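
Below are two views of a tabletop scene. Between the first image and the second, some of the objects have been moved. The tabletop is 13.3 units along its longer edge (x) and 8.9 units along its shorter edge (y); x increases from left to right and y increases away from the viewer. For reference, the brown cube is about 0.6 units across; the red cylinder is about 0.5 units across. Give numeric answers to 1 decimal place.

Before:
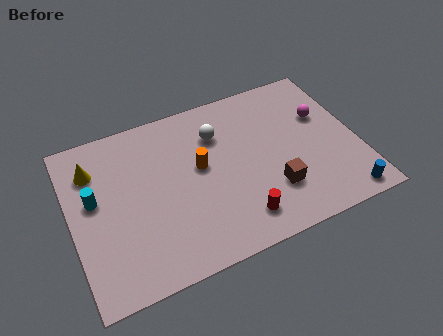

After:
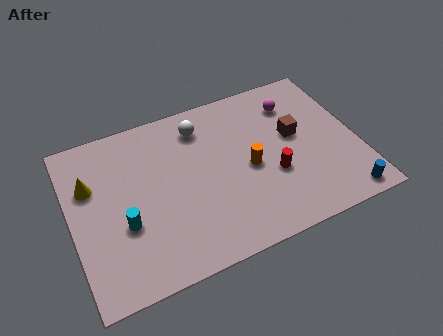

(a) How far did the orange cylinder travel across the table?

2.4

From (6.0, 5.0) to (8.2, 4.1), the orange cylinder covered √(2.2² + 0.9²) ≈ 2.4 units.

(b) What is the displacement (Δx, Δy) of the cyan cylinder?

(1.2, -1.8)

The cyan cylinder was at about (1.1, 5.1) and moved to about (2.3, 3.3).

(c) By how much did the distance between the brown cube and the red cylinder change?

+0.3

Before: roughly 1.9 units apart; after: 2.2. That's 0.3 units further apart.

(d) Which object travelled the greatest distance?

the brown cube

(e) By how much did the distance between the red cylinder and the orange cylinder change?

-2.4

The distance was about 3.7 in the first image and 1.3 in the second, so they moved 2.4 units closer together.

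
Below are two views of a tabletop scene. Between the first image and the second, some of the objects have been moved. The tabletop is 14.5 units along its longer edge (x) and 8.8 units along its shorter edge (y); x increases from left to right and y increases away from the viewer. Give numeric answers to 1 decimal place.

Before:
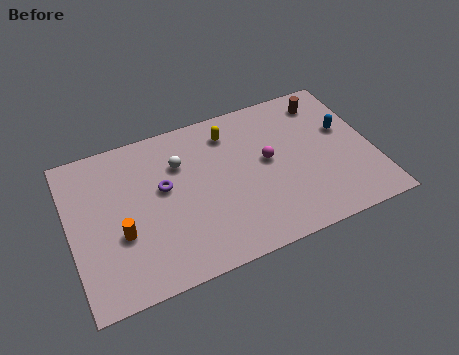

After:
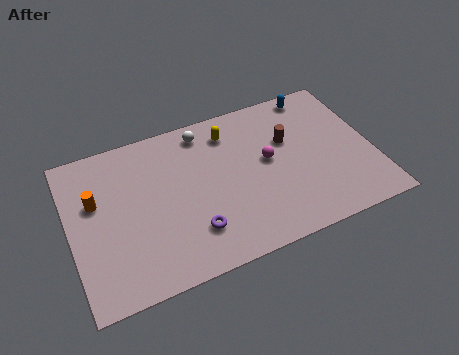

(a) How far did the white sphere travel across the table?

1.9

The white sphere moved from about (5.4, 6.2) to (6.7, 7.6), a distance of √(1.3² + 1.4²) ≈ 1.9.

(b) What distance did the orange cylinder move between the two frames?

2.4

The orange cylinder moved from about (2.3, 3.3) to (1.3, 5.5), a distance of √(1.0² + 2.2²) ≈ 2.4.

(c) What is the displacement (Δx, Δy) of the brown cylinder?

(-2.0, -1.7)

The brown cylinder was at about (12.6, 7.3) and moved to about (10.6, 5.6).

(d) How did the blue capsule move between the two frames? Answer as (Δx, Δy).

(-1.1, 2.6)

The blue capsule started near (13.3, 5.3) and ended near (12.2, 7.9).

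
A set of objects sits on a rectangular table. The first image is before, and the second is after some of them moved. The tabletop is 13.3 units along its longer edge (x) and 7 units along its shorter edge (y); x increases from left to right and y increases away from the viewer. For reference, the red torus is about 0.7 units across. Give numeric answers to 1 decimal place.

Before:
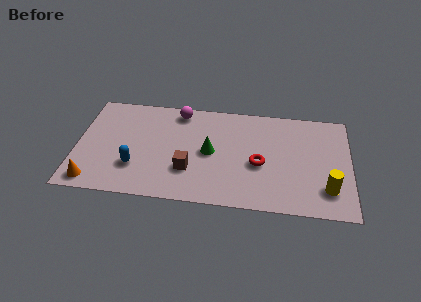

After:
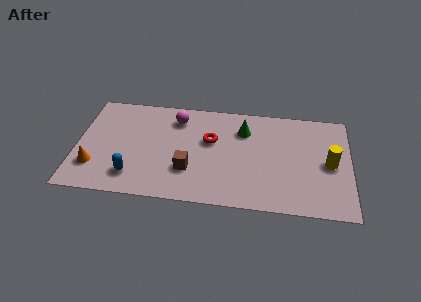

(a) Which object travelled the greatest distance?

the red torus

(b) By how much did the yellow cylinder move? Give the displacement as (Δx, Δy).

(0.1, 1.7)

The yellow cylinder was at about (12.2, 1.7) and moved to about (12.3, 3.4).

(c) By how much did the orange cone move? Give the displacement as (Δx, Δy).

(0.0, 1.0)

From the two frames, the orange cone sits at roughly (0.9, 0.9) before and (0.9, 1.9) after.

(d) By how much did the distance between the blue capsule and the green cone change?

+2.6

The distance was about 3.9 in the first image and 6.5 in the second, so they moved 2.6 units further apart.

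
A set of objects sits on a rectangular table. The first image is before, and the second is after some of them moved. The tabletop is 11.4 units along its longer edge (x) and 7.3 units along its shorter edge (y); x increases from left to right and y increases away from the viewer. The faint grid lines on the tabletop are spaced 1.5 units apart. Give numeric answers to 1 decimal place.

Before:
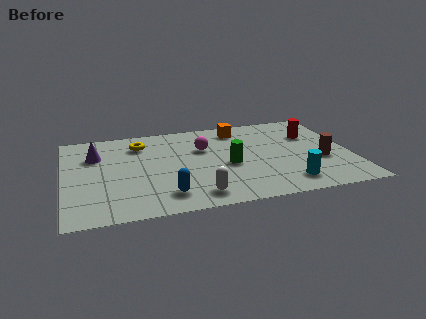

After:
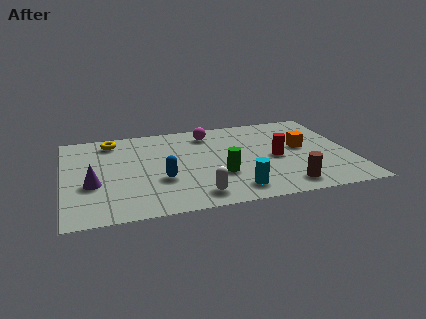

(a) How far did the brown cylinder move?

2.3

From (10.2, 2.8) to (8.6, 1.1), the brown cylinder covered √(1.6² + 1.7²) ≈ 2.3 units.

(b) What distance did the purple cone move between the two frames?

2.3

The purple cone moved from about (1.3, 5.1) to (1.1, 2.8), a distance of √(0.2² + 2.3²) ≈ 2.3.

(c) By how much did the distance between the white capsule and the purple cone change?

-1.2

Before: roughly 5.5 units apart; after: 4.3. That's 1.2 units closer together.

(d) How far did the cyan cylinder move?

2.1

From (8.7, 1.3) to (6.6, 1.2), the cyan cylinder covered √(2.1² + 0.1²) ≈ 2.1 units.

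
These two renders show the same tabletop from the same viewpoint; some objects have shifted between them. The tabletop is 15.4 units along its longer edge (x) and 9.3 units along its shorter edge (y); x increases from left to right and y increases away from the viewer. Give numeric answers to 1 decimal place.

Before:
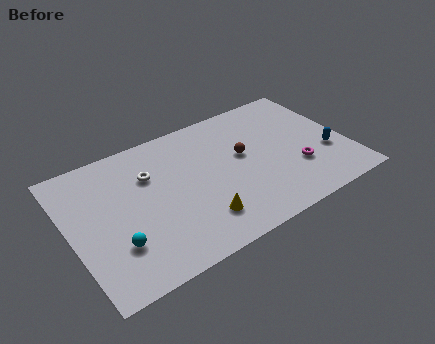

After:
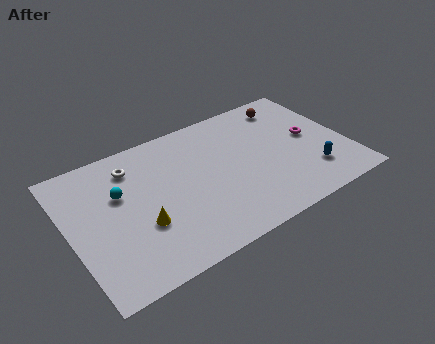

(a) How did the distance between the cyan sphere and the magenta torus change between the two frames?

+0.4

The distance was about 10.2 in the first image and 10.6 in the second, so they moved 0.4 units further apart.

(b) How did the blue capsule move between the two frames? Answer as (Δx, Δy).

(-1.1, -1.0)

From the two frames, the blue capsule sits at roughly (14.2, 3.3) before and (13.1, 2.3) after.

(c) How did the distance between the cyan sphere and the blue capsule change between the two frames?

-1.2

Before: roughly 12.0 units apart; after: 10.8. That's 1.2 units closer together.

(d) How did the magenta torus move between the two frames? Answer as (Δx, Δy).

(1.1, 1.9)

The magenta torus started near (12.4, 3.0) and ended near (13.5, 4.9).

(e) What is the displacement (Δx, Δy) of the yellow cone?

(-3.0, 1.2)

From the two frames, the yellow cone sits at roughly (6.7, 2.1) before and (3.7, 3.3) after.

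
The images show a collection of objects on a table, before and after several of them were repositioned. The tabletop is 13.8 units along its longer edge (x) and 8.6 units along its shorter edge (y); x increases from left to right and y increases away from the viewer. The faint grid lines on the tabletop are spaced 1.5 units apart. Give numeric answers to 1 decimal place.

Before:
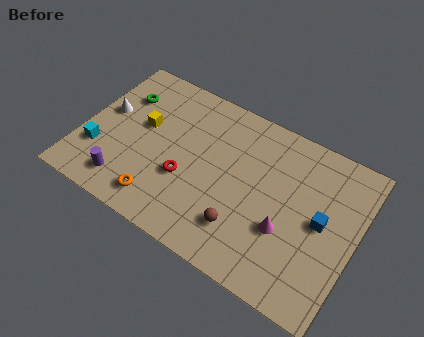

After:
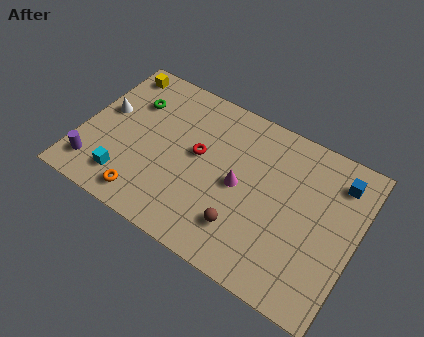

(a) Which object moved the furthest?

the yellow cube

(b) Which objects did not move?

the white cone and the brown sphere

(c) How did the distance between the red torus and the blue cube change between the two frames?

+0.3

They were about 6.8 units apart before and 7.1 after — 0.3 units further apart.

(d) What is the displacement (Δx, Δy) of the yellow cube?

(-1.8, 2.5)

The yellow cube started near (2.9, 5.0) and ended near (1.1, 7.5).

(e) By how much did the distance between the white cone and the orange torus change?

-0.3

The distance was about 4.9 in the first image and 4.6 in the second, so they moved 0.3 units closer together.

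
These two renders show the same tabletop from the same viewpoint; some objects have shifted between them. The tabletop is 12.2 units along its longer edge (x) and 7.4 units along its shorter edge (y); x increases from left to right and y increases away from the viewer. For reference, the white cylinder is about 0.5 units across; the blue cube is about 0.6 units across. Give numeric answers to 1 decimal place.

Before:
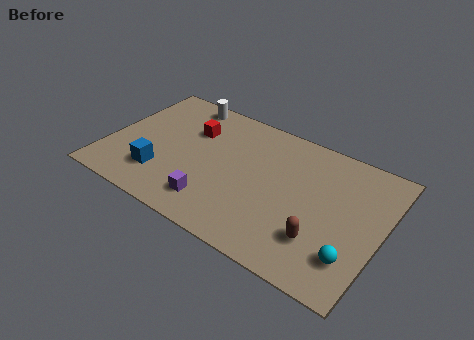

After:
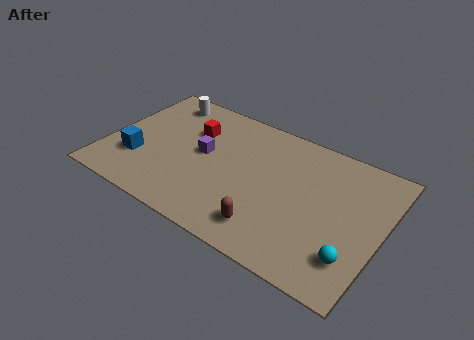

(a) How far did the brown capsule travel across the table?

2.3

The brown capsule was near (9.8, 2.0) before and (7.6, 1.4) after, so it travelled √(2.2² + 0.6²) ≈ 2.3 units.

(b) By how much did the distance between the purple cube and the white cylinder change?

-2.3

The distance was about 5.6 in the first image and 3.3 in the second, so they moved 2.3 units closer together.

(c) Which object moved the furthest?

the purple cube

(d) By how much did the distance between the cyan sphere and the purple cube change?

+1.2

The distance was about 6.1 in the first image and 7.3 in the second, so they moved 1.2 units further apart.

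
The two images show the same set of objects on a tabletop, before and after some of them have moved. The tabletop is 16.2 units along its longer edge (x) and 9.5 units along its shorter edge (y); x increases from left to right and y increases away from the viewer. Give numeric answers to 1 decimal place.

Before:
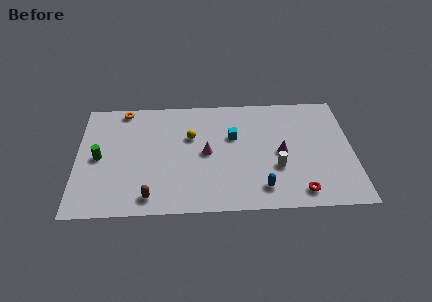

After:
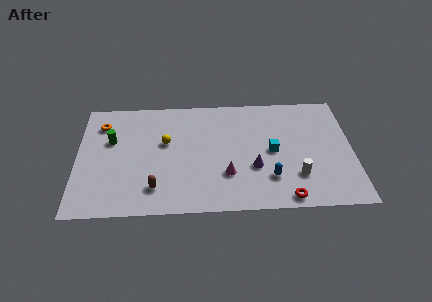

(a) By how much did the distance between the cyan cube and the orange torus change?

+3.5

They were about 7.0 units apart before and 10.5 after — 3.5 units further apart.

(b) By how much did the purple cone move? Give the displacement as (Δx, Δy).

(-1.6, -1.1)

From the two frames, the purple cone sits at roughly (12.0, 4.5) before and (10.4, 3.4) after.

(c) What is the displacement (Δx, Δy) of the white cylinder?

(1.2, -0.7)

From the two frames, the white cylinder sits at roughly (11.7, 3.3) before and (12.9, 2.6) after.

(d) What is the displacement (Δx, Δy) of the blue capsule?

(0.5, 0.8)

The blue capsule was at about (10.8, 1.7) and moved to about (11.3, 2.5).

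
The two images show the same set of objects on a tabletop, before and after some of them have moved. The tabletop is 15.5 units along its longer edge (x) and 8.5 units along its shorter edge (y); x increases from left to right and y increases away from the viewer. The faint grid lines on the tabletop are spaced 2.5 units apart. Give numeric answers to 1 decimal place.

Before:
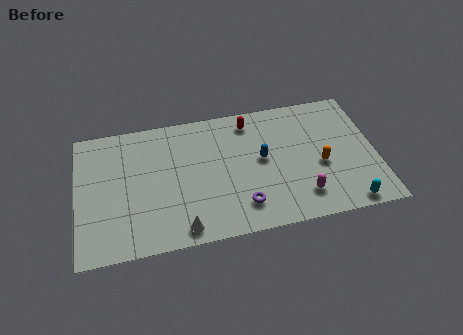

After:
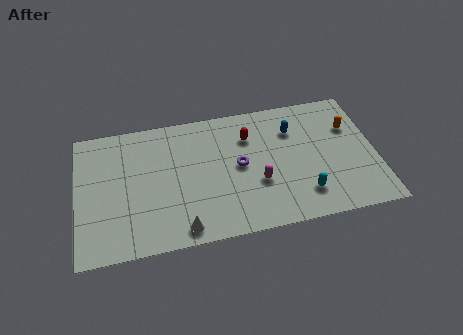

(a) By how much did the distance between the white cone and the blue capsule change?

+2.3

Before: roughly 5.6 units apart; after: 7.9. That's 2.3 units further apart.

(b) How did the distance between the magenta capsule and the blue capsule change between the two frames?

+0.3

They were about 3.4 units apart before and 3.7 after — 0.3 units further apart.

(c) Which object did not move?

the white cone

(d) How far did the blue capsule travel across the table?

2.3

The blue capsule was near (9.6, 4.6) before and (11.3, 6.2) after, so it travelled √(1.7² + 1.6²) ≈ 2.3 units.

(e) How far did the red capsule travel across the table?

1.0

The red capsule moved from about (9.1, 7.2) to (9.0, 6.2), a distance of √(0.1² + 1.0²) ≈ 1.0.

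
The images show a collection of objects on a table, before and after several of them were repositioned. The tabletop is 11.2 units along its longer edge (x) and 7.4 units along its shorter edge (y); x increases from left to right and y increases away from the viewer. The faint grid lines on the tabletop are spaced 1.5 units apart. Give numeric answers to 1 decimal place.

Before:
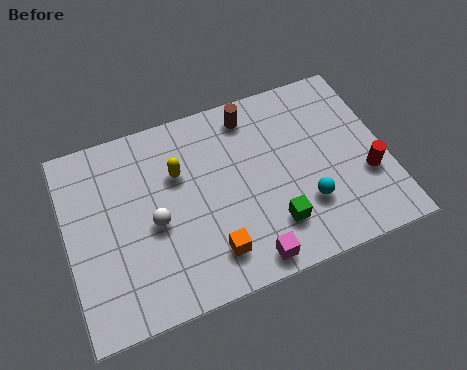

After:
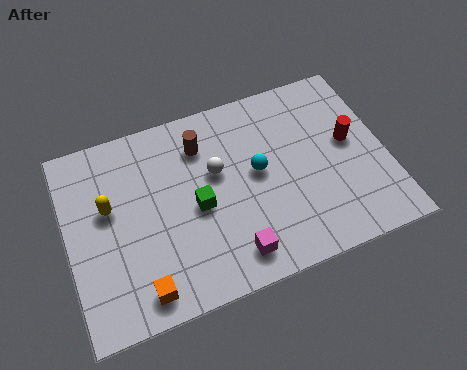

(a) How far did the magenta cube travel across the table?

0.6

From (6.0, 0.8) to (5.5, 1.2), the magenta cube covered √(0.5² + 0.4²) ≈ 0.6 units.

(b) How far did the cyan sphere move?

2.3

The cyan sphere moved from about (8.2, 2.2) to (6.7, 4.0), a distance of √(1.5² + 1.8²) ≈ 2.3.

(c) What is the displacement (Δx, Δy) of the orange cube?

(-2.5, -0.5)

From the two frames, the orange cube sits at roughly (4.8, 1.5) before and (2.3, 1.0) after.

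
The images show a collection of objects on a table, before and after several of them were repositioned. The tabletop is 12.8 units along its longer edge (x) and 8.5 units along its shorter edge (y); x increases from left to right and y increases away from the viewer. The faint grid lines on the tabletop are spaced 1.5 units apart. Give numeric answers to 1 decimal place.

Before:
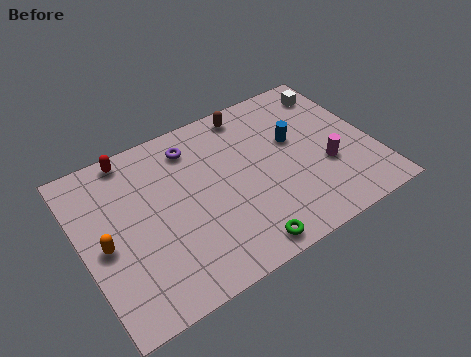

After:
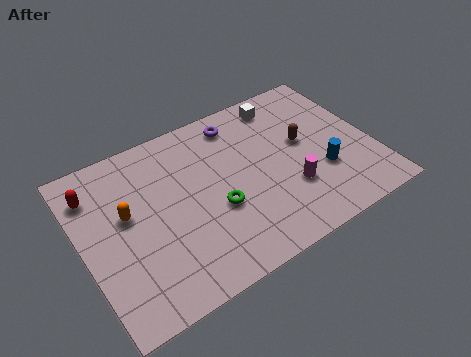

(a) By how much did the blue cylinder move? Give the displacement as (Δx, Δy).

(0.9, -2.2)

From the two frames, the blue cylinder sits at roughly (9.5, 5.1) before and (10.4, 2.9) after.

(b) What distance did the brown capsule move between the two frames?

3.4

The brown capsule moved from about (7.9, 7.5) to (9.9, 4.8), a distance of √(2.0² + 2.7²) ≈ 3.4.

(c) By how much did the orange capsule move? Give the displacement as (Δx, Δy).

(1.1, 1.0)

From the two frames, the orange capsule sits at roughly (0.9, 3.9) before and (2.0, 4.9) after.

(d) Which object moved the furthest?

the brown capsule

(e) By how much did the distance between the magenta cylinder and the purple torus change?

-1.8

Before: roughly 6.6 units apart; after: 4.8. That's 1.8 units closer together.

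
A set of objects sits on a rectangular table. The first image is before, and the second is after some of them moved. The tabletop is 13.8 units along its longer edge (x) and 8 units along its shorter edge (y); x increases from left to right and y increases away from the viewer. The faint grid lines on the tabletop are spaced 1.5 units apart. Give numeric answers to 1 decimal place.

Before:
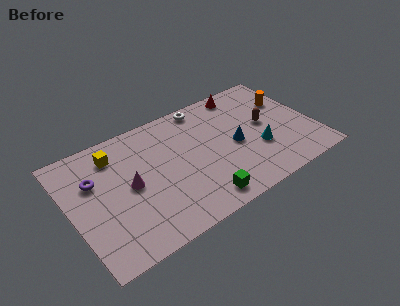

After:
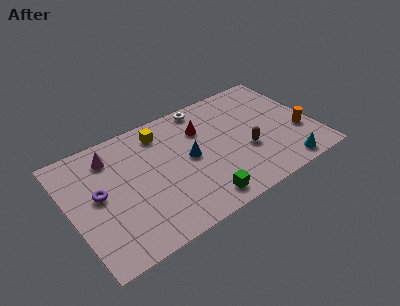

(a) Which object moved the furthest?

the red cone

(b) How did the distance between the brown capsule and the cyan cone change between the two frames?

+1.1

They were about 1.7 units apart before and 2.8 after — 1.1 units further apart.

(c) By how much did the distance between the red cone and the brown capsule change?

+0.5

The distance was about 2.9 in the first image and 3.4 in the second, so they moved 0.5 units further apart.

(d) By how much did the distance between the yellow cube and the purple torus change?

+2.8

Before: roughly 1.7 units apart; after: 4.5. That's 2.8 units further apart.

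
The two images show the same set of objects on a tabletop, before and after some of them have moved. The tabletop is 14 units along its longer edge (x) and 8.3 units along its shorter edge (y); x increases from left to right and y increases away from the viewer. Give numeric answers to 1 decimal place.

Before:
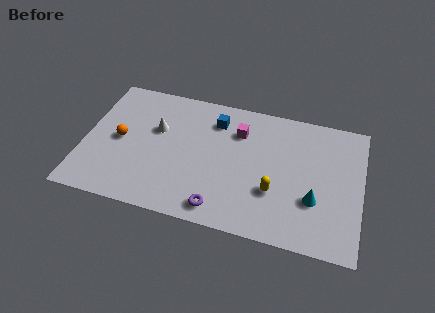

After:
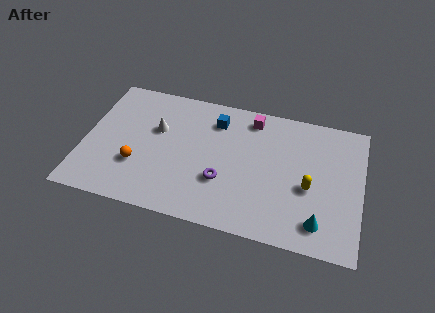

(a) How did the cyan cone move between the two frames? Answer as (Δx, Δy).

(0.3, -1.3)

The cyan cone was at about (11.7, 2.8) and moved to about (12.0, 1.5).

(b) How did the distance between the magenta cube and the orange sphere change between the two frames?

+0.8

They were about 6.2 units apart before and 7.0 after — 0.8 units further apart.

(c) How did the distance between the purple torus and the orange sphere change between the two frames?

-1.8

Before: roughly 6.1 units apart; after: 4.3. That's 1.8 units closer together.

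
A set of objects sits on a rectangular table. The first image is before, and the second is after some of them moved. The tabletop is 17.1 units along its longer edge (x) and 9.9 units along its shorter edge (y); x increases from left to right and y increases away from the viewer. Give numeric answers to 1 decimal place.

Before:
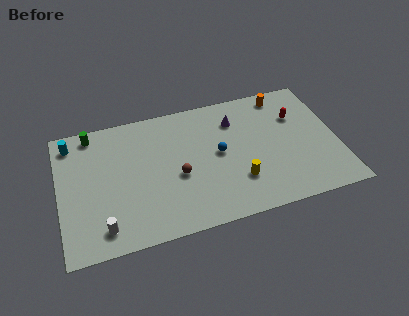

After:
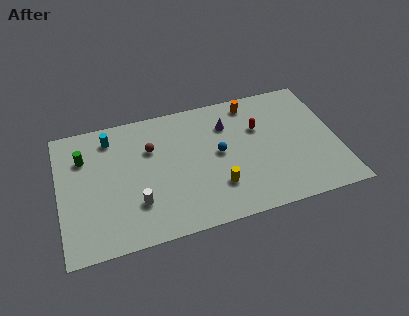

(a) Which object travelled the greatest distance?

the brown sphere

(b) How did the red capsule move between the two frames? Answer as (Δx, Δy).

(-2.4, -0.3)

The red capsule was at about (14.8, 6.8) and moved to about (12.4, 6.5).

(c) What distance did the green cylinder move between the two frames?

1.8

The green cylinder was near (2.2, 8.8) before and (1.6, 7.1) after, so it travelled √(0.6² + 1.7²) ≈ 1.8 units.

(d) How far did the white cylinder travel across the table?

2.4

From (2.5, 1.6) to (4.6, 2.8), the white cylinder covered √(2.1² + 1.2²) ≈ 2.4 units.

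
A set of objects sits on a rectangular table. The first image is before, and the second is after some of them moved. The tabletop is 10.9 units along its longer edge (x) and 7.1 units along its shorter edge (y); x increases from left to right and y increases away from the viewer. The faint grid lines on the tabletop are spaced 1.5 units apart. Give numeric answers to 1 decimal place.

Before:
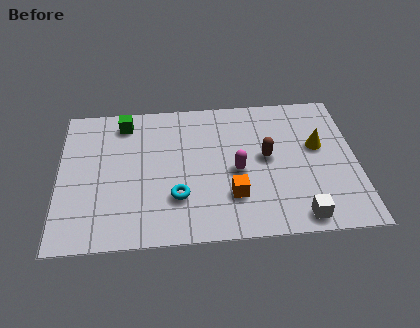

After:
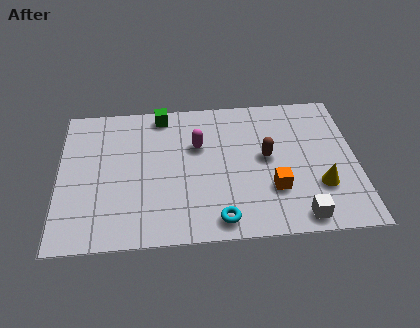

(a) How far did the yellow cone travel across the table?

2.0

The yellow cone moved from about (9.5, 4.2) to (9.5, 2.2), a distance of √(0.0² + 2.0²) ≈ 2.0.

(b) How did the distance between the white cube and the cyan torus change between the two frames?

-1.7

Before: roughly 4.6 units apart; after: 2.9. That's 1.7 units closer together.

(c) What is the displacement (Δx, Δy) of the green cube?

(1.4, 0.3)

The green cube started near (2.4, 6.0) and ended near (3.8, 6.3).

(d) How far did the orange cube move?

1.5

The orange cube moved from about (6.3, 2.0) to (7.8, 2.2), a distance of √(1.5² + 0.2²) ≈ 1.5.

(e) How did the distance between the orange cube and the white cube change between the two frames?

-1.0

The distance was about 2.7 in the first image and 1.7 in the second, so they moved 1.0 units closer together.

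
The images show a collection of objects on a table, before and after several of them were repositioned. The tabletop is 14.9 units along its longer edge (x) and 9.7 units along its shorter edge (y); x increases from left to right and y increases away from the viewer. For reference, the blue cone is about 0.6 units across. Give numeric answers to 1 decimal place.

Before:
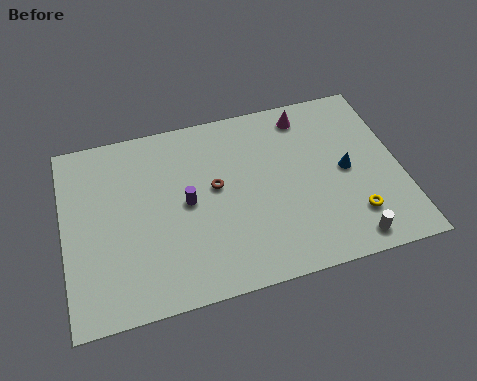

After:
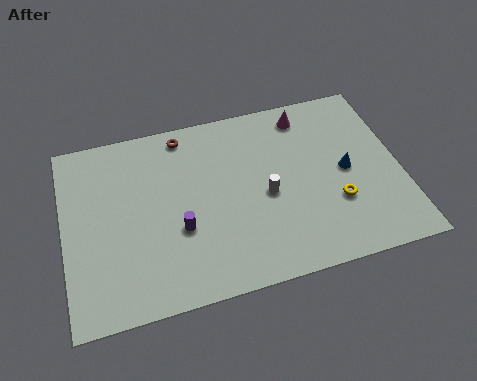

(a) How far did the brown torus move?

3.4

The brown torus moved from about (6.7, 5.4) to (5.5, 8.6), a distance of √(1.2² + 3.2²) ≈ 3.4.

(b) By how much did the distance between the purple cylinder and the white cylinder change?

-3.9

The distance was about 7.9 in the first image and 4.0 in the second, so they moved 3.9 units closer together.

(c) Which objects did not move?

the blue cone and the magenta cone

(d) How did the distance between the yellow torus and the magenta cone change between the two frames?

-1.0

The distance was about 6.2 in the first image and 5.2 in the second, so they moved 1.0 units closer together.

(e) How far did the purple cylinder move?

1.4

The purple cylinder moved from about (5.4, 4.9) to (5.0, 3.6), a distance of √(0.4² + 1.3²) ≈ 1.4.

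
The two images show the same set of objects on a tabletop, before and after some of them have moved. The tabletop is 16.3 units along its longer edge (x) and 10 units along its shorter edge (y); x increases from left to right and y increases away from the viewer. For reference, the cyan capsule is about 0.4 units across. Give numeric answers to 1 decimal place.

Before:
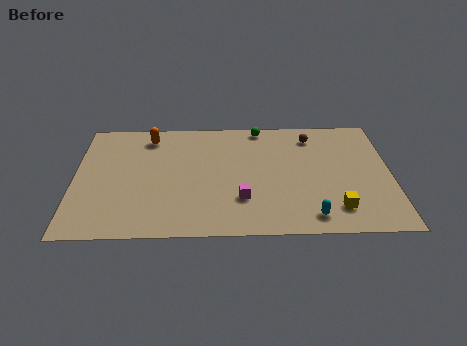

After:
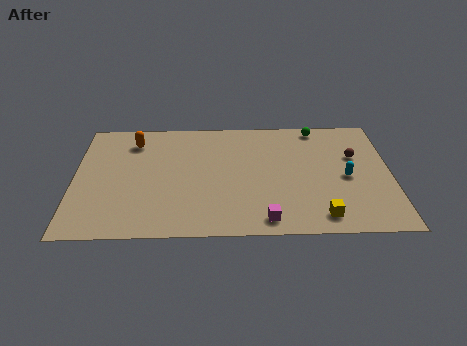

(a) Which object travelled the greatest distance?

the cyan capsule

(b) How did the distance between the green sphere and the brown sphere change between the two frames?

+0.4

The distance was about 2.8 in the first image and 3.2 in the second, so they moved 0.4 units further apart.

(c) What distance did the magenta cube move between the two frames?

2.1

The magenta cube was near (8.6, 2.9) before and (9.8, 1.2) after, so it travelled √(1.2² + 1.7²) ≈ 2.1 units.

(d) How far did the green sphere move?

3.0

The green sphere was near (9.6, 9.1) before and (12.6, 9.0) after, so it travelled √(3.0² + 0.1²) ≈ 3.0 units.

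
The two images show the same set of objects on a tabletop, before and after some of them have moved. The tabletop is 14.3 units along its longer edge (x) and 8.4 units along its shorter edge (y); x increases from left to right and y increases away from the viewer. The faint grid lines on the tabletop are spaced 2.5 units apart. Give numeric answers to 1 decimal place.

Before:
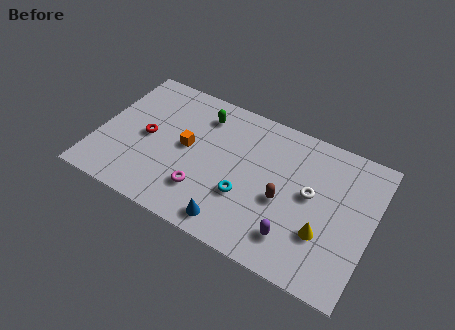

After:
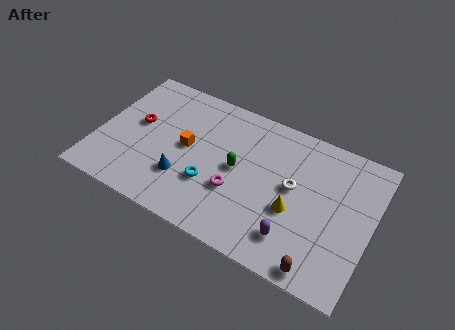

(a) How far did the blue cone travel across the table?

3.1

The blue cone was near (7.5, 1.1) before and (4.7, 2.5) after, so it travelled √(2.8² + 1.4²) ≈ 3.1 units.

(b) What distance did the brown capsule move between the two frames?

3.6

From (9.8, 3.6) to (12.1, 0.8), the brown capsule covered √(2.3² + 2.8²) ≈ 3.6 units.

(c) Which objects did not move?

the orange cube and the purple capsule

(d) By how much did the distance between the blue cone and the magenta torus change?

+0.7

Before: roughly 2.0 units apart; after: 2.7. That's 0.7 units further apart.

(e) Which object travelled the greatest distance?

the brown capsule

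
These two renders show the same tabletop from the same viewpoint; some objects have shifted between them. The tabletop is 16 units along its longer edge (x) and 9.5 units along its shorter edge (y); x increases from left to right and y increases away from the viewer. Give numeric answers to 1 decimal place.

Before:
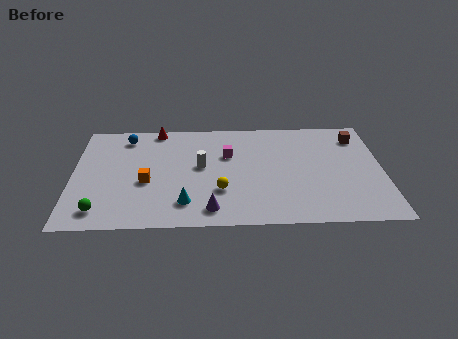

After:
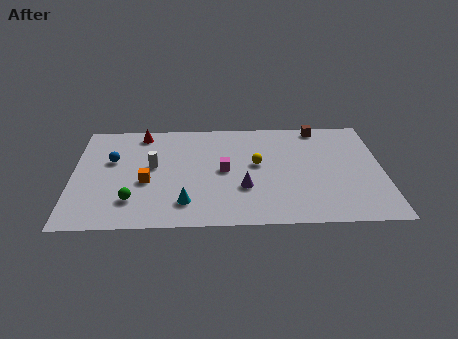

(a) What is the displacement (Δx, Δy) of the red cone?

(-0.8, -0.4)

The red cone was at about (4.3, 8.7) and moved to about (3.5, 8.3).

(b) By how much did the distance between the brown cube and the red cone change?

-1.3

They were about 10.6 units apart before and 9.3 after — 1.3 units closer together.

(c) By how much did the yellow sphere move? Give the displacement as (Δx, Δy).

(1.9, 2.3)

From the two frames, the yellow sphere sits at roughly (7.6, 3.0) before and (9.5, 5.3) after.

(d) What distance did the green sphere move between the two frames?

1.8

The green sphere was near (1.5, 1.5) before and (3.1, 2.3) after, so it travelled √(1.6² + 0.8²) ≈ 1.8 units.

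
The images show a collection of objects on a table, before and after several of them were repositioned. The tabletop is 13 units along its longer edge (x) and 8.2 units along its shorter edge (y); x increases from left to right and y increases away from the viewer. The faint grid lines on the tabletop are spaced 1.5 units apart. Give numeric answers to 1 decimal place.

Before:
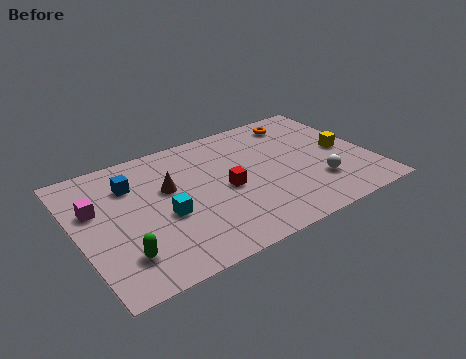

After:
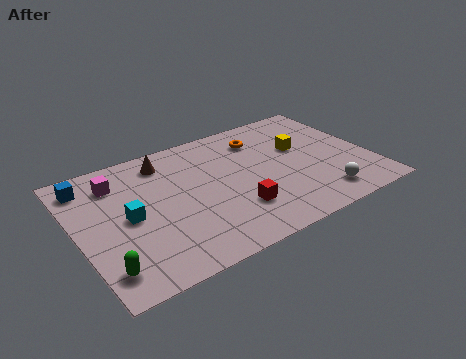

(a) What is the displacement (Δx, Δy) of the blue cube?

(-1.8, 0.8)

The blue cube was at about (2.6, 6.0) and moved to about (0.8, 6.8).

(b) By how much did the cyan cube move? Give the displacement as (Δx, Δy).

(-1.5, 0.6)

The cyan cube was at about (3.7, 3.4) and moved to about (2.2, 4.0).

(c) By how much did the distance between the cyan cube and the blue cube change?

+0.3

Before: roughly 2.8 units apart; after: 3.1. That's 0.3 units further apart.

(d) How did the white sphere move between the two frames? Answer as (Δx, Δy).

(0.0, -0.9)

The white sphere was at about (10.4, 2.3) and moved to about (10.4, 1.4).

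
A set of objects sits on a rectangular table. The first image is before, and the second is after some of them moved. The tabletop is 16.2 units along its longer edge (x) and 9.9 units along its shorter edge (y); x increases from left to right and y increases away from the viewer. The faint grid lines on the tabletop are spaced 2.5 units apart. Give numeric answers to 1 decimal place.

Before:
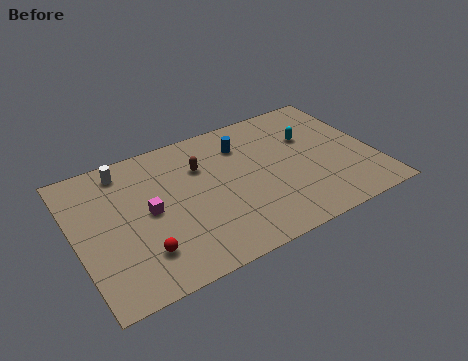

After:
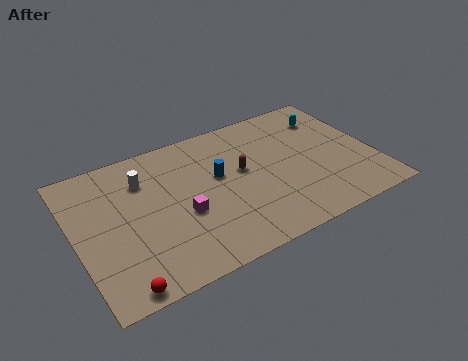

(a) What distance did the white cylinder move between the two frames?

1.5

The white cylinder moved from about (3.0, 8.5) to (3.9, 7.3), a distance of √(0.9² + 1.2²) ≈ 1.5.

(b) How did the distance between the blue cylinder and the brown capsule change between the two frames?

-1.2

They were about 2.5 units apart before and 1.3 after — 1.2 units closer together.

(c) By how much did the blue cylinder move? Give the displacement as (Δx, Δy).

(-1.6, -1.7)

The blue cylinder was at about (9.4, 7.5) and moved to about (7.8, 5.8).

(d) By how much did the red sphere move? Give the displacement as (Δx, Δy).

(-1.4, -1.6)

From the two frames, the red sphere sits at roughly (3.2, 2.4) before and (1.8, 0.8) after.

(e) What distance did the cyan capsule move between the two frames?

1.7

From (13.0, 6.5) to (14.3, 7.6), the cyan capsule covered √(1.3² + 1.1²) ≈ 1.7 units.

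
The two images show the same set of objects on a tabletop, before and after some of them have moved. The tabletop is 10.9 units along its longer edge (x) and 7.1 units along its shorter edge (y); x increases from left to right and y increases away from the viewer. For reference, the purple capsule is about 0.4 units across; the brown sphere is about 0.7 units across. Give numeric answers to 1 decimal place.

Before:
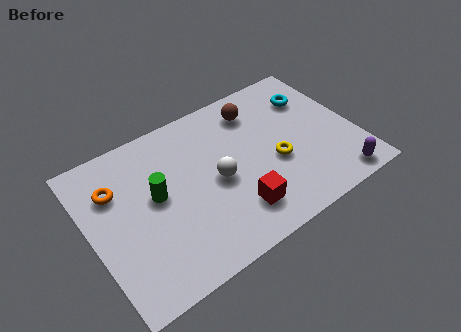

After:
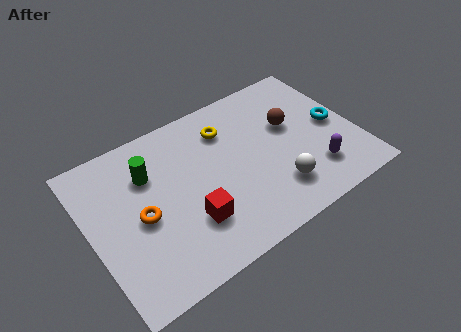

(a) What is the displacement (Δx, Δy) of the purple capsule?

(-0.8, 0.9)

From the two frames, the purple capsule sits at roughly (9.7, 0.8) before and (8.9, 1.7) after.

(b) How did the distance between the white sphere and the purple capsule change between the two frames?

-3.6

They were about 5.2 units apart before and 1.6 after — 3.6 units closer together.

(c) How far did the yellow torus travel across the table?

3.0

The yellow torus moved from about (7.5, 2.9) to (5.9, 5.4), a distance of √(1.6² + 2.5²) ≈ 3.0.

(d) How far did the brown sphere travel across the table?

1.8

The brown sphere was near (7.2, 5.7) before and (8.4, 4.3) after, so it travelled √(1.2² + 1.4²) ≈ 1.8 units.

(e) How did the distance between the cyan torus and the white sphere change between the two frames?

-1.5

Before: roughly 4.8 units apart; after: 3.3. That's 1.5 units closer together.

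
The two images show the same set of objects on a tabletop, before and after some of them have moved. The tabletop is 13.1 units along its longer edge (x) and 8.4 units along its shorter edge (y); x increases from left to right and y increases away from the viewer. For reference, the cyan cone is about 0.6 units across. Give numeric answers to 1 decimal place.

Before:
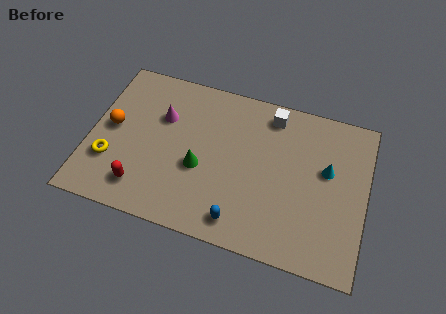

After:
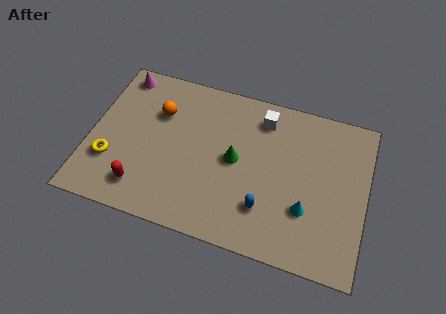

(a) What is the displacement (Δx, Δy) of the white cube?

(-0.4, -0.3)

The white cube started near (8.4, 7.2) and ended near (8.0, 6.9).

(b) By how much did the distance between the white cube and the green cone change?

-2.1

The distance was about 4.9 in the first image and 2.8 in the second, so they moved 2.1 units closer together.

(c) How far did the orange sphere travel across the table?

2.5

The orange sphere was near (1.0, 4.4) before and (3.1, 5.8) after, so it travelled √(2.1² + 1.4²) ≈ 2.5 units.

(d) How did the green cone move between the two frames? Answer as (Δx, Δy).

(1.6, 0.9)

From the two frames, the green cone sits at roughly (5.3, 3.4) before and (6.9, 4.3) after.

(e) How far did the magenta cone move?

2.8

From (3.3, 5.6) to (1.1, 7.4), the magenta cone covered √(2.2² + 1.8²) ≈ 2.8 units.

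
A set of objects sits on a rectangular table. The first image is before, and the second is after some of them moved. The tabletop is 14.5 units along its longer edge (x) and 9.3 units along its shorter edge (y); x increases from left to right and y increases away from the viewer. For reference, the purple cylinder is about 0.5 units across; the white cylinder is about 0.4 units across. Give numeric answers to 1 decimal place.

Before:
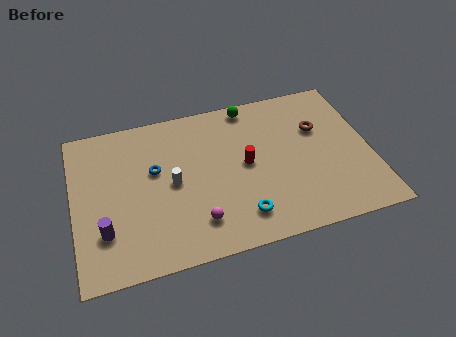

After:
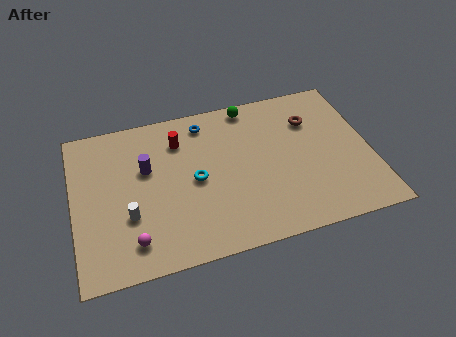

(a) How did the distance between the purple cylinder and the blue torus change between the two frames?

-0.3

Before: roughly 4.0 units apart; after: 3.7. That's 0.3 units closer together.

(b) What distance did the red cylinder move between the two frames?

3.9

From (8.4, 4.8) to (5.3, 7.1), the red cylinder covered √(3.1² + 2.3²) ≈ 3.9 units.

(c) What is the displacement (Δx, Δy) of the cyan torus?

(-2.0, 2.7)

From the two frames, the cyan torus sits at roughly (7.9, 1.8) before and (5.9, 4.5) after.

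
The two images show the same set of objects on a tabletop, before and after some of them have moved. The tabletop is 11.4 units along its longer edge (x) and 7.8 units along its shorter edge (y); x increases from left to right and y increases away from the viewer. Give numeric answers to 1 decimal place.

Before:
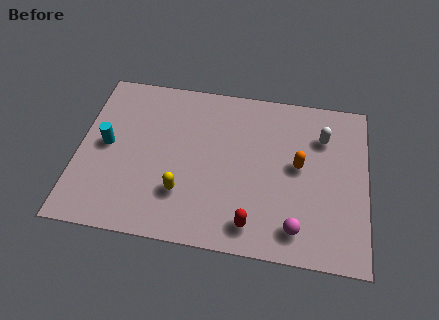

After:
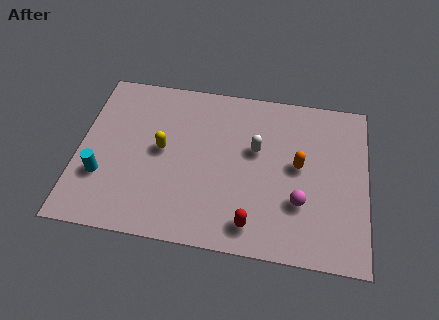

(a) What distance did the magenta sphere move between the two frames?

1.2

The magenta sphere was near (8.7, 1.3) before and (8.8, 2.5) after, so it travelled √(0.1² + 1.2²) ≈ 1.2 units.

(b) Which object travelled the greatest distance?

the white capsule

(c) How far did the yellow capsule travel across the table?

2.1

From (4.2, 2.2) to (3.3, 4.1), the yellow capsule covered √(0.9² + 1.9²) ≈ 2.1 units.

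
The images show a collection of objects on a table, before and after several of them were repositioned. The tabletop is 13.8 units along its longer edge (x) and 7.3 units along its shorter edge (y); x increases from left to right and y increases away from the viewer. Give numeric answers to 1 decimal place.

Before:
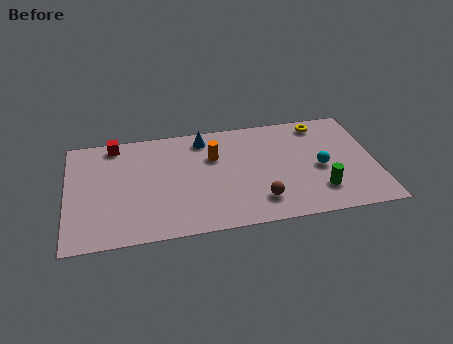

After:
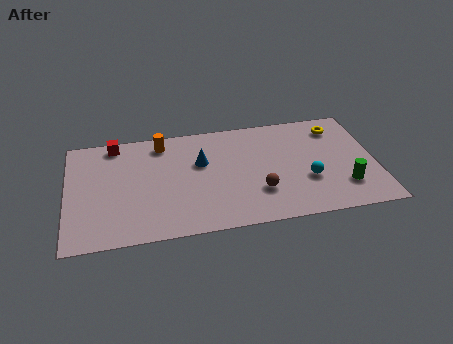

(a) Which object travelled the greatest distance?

the orange cylinder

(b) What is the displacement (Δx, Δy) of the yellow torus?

(0.7, -0.4)

The yellow torus was at about (11.5, 6.3) and moved to about (12.2, 5.9).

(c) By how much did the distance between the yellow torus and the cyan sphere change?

+0.6

They were about 3.0 units apart before and 3.6 after — 0.6 units further apart.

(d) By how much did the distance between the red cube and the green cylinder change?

+0.9

They were about 10.2 units apart before and 11.1 after — 0.9 units further apart.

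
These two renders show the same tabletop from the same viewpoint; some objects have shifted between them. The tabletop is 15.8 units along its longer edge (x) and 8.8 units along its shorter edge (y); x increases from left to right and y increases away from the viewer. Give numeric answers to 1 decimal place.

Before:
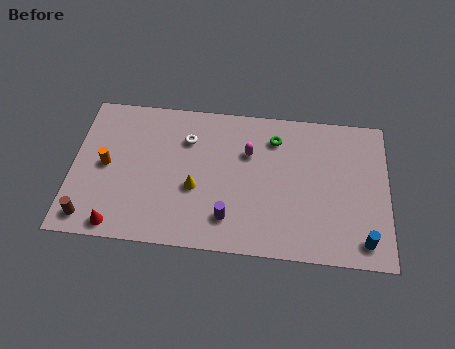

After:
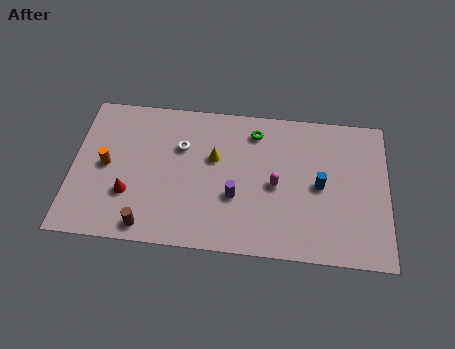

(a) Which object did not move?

the orange cylinder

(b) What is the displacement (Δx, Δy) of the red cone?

(0.5, 1.9)

The red cone was at about (2.4, 0.9) and moved to about (2.9, 2.8).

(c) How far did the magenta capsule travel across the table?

2.3

The magenta capsule was near (8.8, 5.9) before and (10.2, 4.1) after, so it travelled √(1.4² + 1.8²) ≈ 2.3 units.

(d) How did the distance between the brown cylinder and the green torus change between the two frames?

-2.6

Before: roughly 10.7 units apart; after: 8.1. That's 2.6 units closer together.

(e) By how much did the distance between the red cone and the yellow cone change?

+0.3

They were about 4.6 units apart before and 4.9 after — 0.3 units further apart.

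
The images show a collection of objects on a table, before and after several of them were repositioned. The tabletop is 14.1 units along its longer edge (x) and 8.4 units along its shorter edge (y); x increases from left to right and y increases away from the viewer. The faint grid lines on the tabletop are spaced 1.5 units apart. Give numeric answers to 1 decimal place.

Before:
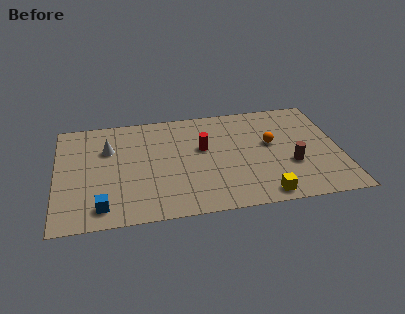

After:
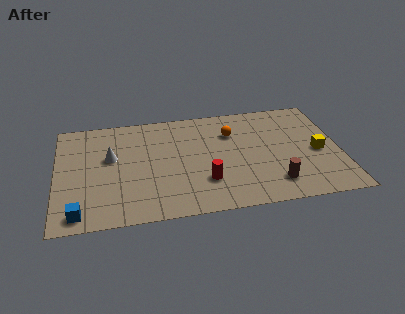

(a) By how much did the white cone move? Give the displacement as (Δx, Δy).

(0.1, -0.7)

The white cone was at about (2.6, 5.7) and moved to about (2.7, 5.0).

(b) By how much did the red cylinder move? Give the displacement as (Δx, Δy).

(0.0, -2.6)

From the two frames, the red cylinder sits at roughly (7.3, 5.0) before and (7.3, 2.4) after.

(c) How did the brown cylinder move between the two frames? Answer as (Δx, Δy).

(-0.9, -1.3)

The brown cylinder was at about (11.6, 3.0) and moved to about (10.7, 1.7).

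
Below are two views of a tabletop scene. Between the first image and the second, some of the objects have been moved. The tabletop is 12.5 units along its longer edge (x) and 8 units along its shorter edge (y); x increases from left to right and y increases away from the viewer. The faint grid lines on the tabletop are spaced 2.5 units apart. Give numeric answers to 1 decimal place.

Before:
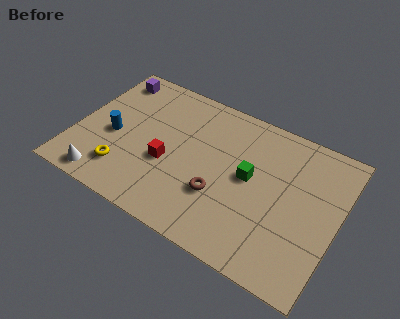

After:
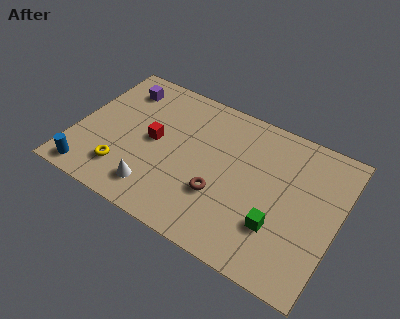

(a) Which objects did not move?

the yellow torus and the brown torus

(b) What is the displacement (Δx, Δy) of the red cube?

(-0.8, 0.9)

From the two frames, the red cube sits at roughly (4.5, 3.2) before and (3.7, 4.1) after.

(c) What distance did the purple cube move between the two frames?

0.7

From (1.1, 6.8) to (1.7, 6.4), the purple cube covered √(0.6² + 0.4²) ≈ 0.7 units.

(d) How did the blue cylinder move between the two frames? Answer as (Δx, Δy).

(-0.7, -2.6)

From the two frames, the blue cylinder sits at roughly (1.8, 3.5) before and (1.1, 0.9) after.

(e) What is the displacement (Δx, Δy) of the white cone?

(2.4, 0.6)

The white cone was at about (1.8, 0.9) and moved to about (4.2, 1.5).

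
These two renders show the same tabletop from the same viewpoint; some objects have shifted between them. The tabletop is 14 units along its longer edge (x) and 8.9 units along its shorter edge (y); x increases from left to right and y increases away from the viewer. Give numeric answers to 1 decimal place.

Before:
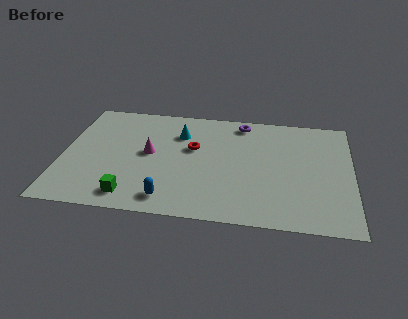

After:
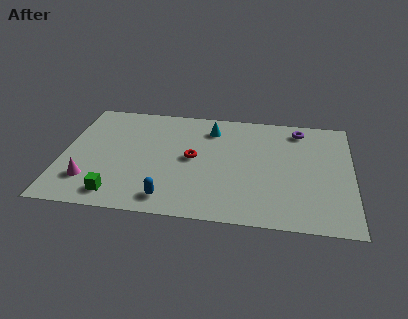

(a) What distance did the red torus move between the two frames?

0.8

The red torus moved from about (6.3, 5.4) to (6.3, 4.6), a distance of √(0.0² + 0.8²) ≈ 0.8.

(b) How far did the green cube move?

0.7

The green cube moved from about (3.5, 1.3) to (2.8, 1.3), a distance of √(0.7² + 0.0²) ≈ 0.7.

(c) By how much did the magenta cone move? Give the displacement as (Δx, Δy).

(-2.8, -2.5)

The magenta cone was at about (4.2, 4.7) and moved to about (1.4, 2.2).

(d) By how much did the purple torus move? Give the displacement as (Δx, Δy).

(2.8, -0.2)

The purple torus was at about (8.6, 7.8) and moved to about (11.4, 7.6).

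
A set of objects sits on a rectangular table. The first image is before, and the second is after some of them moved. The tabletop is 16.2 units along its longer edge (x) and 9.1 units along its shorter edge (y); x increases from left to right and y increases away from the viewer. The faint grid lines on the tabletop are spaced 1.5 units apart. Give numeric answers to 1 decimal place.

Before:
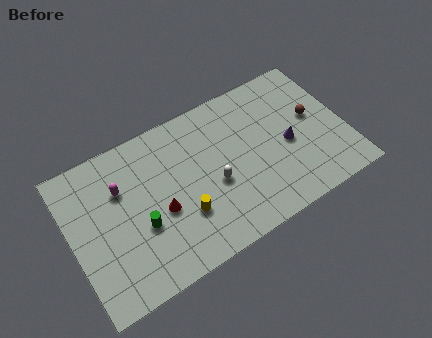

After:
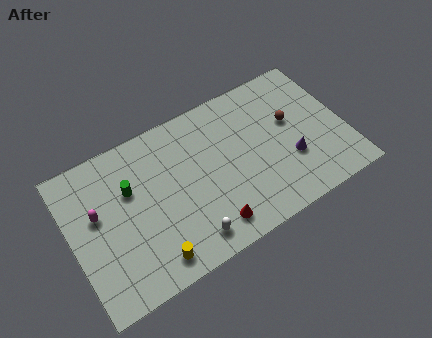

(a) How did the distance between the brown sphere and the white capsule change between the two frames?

+1.6

Before: roughly 6.3 units apart; after: 7.9. That's 1.6 units further apart.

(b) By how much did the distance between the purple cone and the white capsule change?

+2.1

Before: roughly 4.5 units apart; after: 6.6. That's 2.1 units further apart.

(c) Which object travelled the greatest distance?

the red cone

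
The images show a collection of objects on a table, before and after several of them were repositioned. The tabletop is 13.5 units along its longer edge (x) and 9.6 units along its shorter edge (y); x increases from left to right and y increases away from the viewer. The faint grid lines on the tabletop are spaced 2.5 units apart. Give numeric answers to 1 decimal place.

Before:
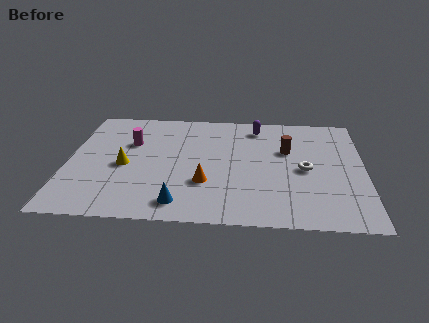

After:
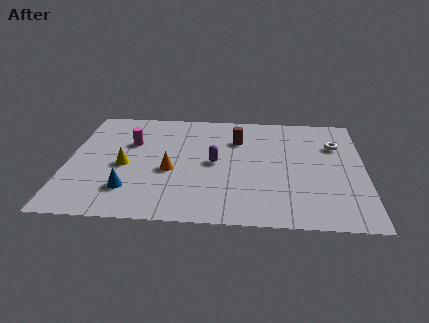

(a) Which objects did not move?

the magenta cylinder and the yellow cone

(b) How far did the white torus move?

2.6

From (10.8, 4.5) to (12.2, 6.7), the white torus covered √(1.4² + 2.2²) ≈ 2.6 units.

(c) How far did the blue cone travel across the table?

2.5

The blue cone was near (5.2, 1.4) before and (2.9, 2.3) after, so it travelled √(2.3² + 0.9²) ≈ 2.5 units.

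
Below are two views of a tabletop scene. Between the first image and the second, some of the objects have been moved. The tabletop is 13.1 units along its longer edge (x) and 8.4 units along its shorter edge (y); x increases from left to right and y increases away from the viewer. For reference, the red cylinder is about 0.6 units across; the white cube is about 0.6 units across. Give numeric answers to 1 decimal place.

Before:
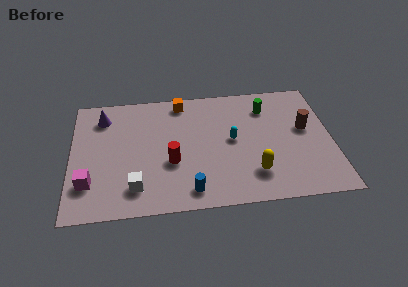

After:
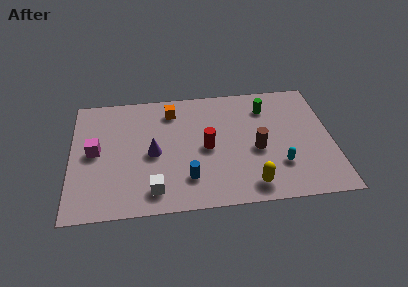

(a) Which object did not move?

the green cylinder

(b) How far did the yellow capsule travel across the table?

0.8

From (9.1, 2.0) to (8.9, 1.2), the yellow capsule covered √(0.2² + 0.8²) ≈ 0.8 units.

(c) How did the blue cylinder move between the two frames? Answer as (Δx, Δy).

(-0.1, 0.8)

From the two frames, the blue cylinder sits at roughly (5.9, 1.2) before and (5.8, 2.0) after.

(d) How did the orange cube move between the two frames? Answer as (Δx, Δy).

(-0.5, -0.6)

The orange cube was at about (5.6, 7.4) and moved to about (5.1, 6.8).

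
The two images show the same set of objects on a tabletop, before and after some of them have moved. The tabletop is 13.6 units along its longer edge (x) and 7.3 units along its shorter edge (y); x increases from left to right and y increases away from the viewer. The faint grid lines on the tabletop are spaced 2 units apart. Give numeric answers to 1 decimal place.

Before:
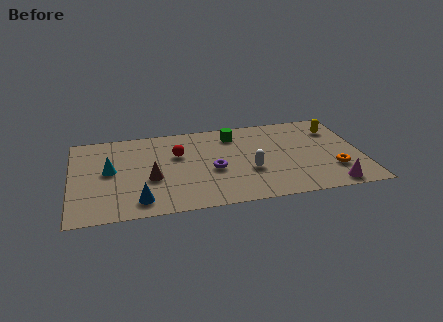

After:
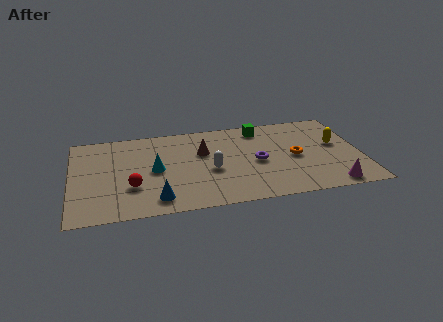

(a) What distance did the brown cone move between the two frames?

3.1

The brown cone was near (3.7, 2.9) before and (6.2, 4.7) after, so it travelled √(2.5² + 1.8²) ≈ 3.1 units.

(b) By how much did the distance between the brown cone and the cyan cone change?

+0.4

Before: roughly 2.1 units apart; after: 2.5. That's 0.4 units further apart.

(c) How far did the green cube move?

1.3

From (7.7, 5.9) to (9.0, 6.2), the green cube covered √(1.3² + 0.3²) ≈ 1.3 units.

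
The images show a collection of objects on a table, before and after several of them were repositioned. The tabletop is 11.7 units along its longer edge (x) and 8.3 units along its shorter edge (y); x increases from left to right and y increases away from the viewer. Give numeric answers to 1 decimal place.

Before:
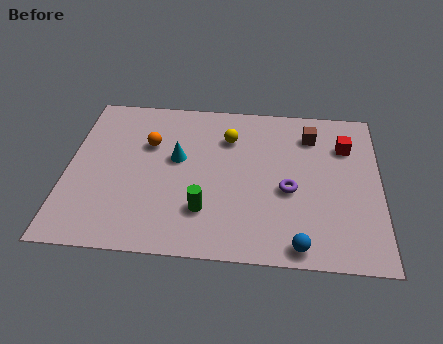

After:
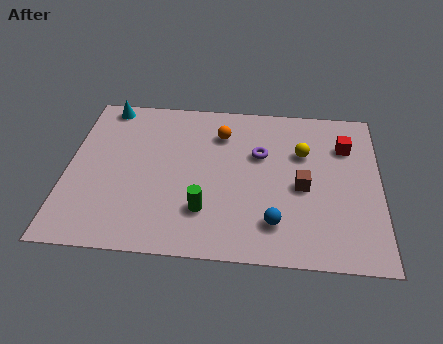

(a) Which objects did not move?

the green cylinder and the red cube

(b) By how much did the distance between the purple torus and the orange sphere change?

-3.9

The distance was about 5.7 in the first image and 1.8 in the second, so they moved 3.9 units closer together.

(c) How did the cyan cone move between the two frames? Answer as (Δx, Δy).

(-2.8, 2.7)

The cyan cone started near (4.1, 4.8) and ended near (1.3, 7.5).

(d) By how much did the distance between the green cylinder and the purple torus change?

+0.3

They were about 3.4 units apart before and 3.7 after — 0.3 units further apart.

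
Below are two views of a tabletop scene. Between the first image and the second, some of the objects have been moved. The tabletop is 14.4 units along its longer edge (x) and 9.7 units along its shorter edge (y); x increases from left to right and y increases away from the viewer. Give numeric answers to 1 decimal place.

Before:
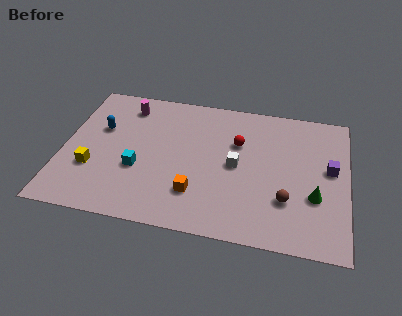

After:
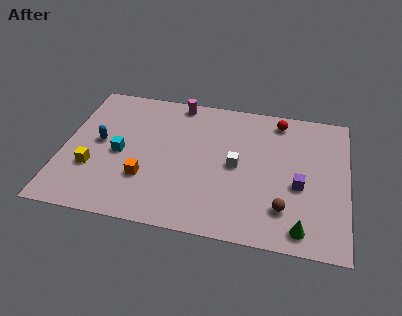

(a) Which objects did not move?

the yellow cube and the white cube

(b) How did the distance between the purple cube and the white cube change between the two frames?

-1.4

Before: roughly 4.7 units apart; after: 3.3. That's 1.4 units closer together.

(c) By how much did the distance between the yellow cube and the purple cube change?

-1.7

Before: roughly 12.1 units apart; after: 10.4. That's 1.7 units closer together.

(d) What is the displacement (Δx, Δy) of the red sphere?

(2.0, 2.0)

From the two frames, the red sphere sits at roughly (8.8, 6.4) before and (10.8, 8.4) after.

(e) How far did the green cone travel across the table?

2.3

From (12.8, 3.4) to (12.2, 1.2), the green cone covered √(0.6² + 2.2²) ≈ 2.3 units.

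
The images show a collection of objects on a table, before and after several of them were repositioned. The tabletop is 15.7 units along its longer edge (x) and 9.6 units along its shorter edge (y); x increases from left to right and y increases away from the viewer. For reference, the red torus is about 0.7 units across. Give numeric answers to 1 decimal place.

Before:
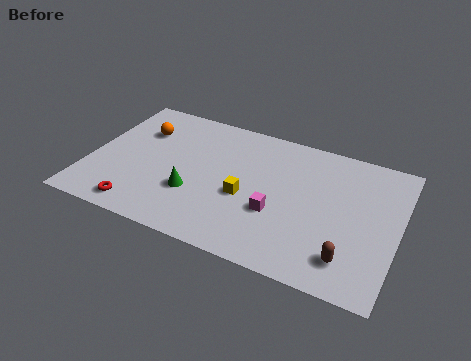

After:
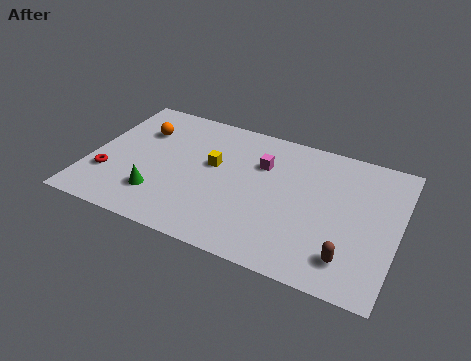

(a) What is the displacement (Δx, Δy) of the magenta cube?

(-1.1, 3.1)

From the two frames, the magenta cube sits at roughly (9.7, 3.5) before and (8.6, 6.6) after.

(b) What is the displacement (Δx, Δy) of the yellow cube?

(-1.9, 1.6)

From the two frames, the yellow cube sits at roughly (8.1, 4.0) before and (6.2, 5.6) after.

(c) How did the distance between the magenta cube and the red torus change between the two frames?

+1.3

The distance was about 7.1 in the first image and 8.4 in the second, so they moved 1.3 units further apart.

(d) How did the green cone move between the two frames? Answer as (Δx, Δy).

(-1.7, -0.8)

From the two frames, the green cone sits at roughly (5.5, 3.2) before and (3.8, 2.4) after.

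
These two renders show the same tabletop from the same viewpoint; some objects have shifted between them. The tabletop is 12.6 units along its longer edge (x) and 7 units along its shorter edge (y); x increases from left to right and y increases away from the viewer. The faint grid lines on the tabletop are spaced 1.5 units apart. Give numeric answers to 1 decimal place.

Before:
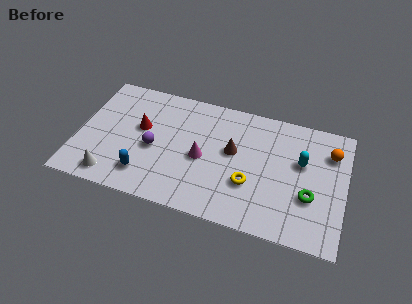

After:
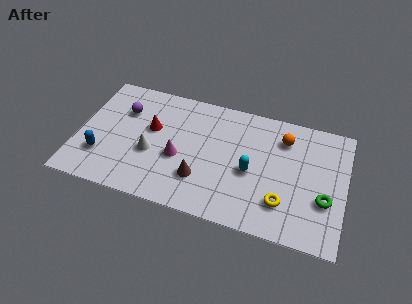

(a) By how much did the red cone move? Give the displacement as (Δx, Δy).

(0.5, 0.1)

The red cone started near (2.9, 4.1) and ended near (3.4, 4.2).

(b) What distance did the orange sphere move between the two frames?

2.2

From (11.8, 5.2) to (9.6, 5.4), the orange sphere covered √(2.2² + 0.2²) ≈ 2.2 units.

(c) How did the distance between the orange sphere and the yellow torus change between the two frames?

-1.0

Before: roughly 4.6 units apart; after: 3.6. That's 1.0 units closer together.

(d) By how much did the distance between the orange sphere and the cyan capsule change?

+1.1

The distance was about 1.6 in the first image and 2.7 in the second, so they moved 1.1 units further apart.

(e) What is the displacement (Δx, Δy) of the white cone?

(1.7, 1.8)

From the two frames, the white cone sits at roughly (1.8, 1.0) before and (3.5, 2.8) after.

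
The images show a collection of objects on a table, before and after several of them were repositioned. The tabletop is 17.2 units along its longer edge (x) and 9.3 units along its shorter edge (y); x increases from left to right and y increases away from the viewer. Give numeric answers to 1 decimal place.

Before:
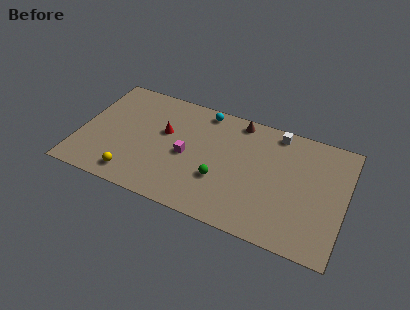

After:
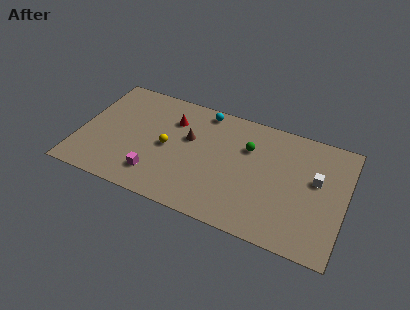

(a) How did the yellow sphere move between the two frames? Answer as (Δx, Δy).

(1.9, 3.1)

From the two frames, the yellow sphere sits at roughly (3.8, 1.4) before and (5.7, 4.5) after.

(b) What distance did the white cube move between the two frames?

4.0

From (12.5, 8.3) to (15.3, 5.5), the white cube covered √(2.8² + 2.8²) ≈ 4.0 units.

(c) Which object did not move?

the cyan sphere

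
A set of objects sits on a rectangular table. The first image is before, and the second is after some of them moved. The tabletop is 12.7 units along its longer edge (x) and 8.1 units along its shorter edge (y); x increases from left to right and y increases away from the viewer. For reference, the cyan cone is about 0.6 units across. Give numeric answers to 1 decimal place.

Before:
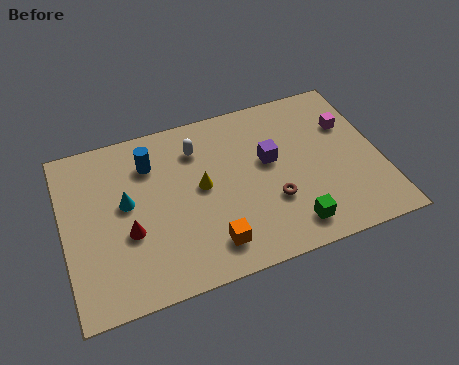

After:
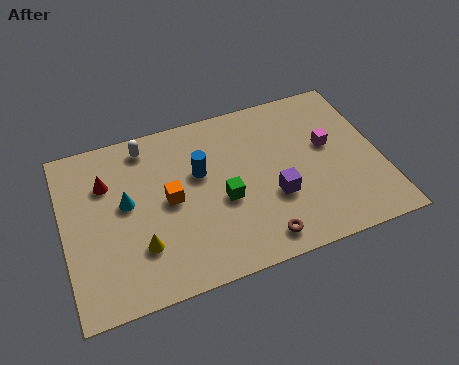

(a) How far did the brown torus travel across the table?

1.7

From (8.2, 2.7) to (7.5, 1.1), the brown torus covered √(0.7² + 1.6²) ≈ 1.7 units.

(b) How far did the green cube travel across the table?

3.3

The green cube moved from about (8.8, 1.3) to (6.3, 3.4), a distance of √(2.5² + 2.1²) ≈ 3.3.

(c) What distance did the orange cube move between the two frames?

3.0

From (5.6, 1.5) to (4.2, 4.1), the orange cube covered √(1.4² + 2.6²) ≈ 3.0 units.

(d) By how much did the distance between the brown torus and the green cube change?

+1.1

The distance was about 1.5 in the first image and 2.6 in the second, so they moved 1.1 units further apart.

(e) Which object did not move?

the cyan cone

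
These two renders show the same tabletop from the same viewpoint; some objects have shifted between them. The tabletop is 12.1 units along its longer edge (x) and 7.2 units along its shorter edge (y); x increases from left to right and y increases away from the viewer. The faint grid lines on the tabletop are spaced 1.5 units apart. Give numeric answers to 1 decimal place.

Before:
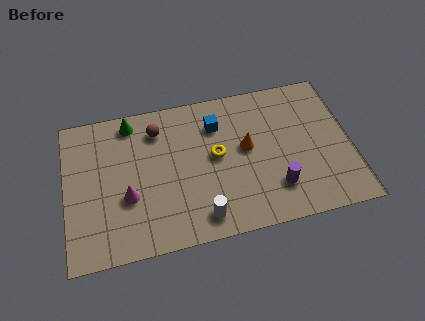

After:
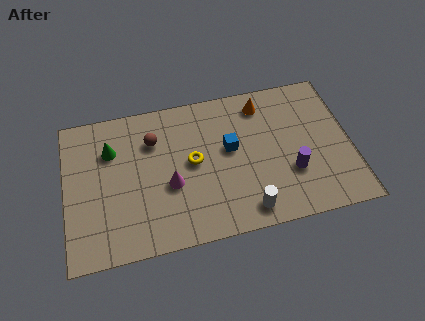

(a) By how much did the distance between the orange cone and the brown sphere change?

+0.7

The distance was about 4.1 in the first image and 4.8 in the second, so they moved 0.7 units further apart.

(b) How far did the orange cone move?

2.2

The orange cone moved from about (7.7, 4.0) to (8.5, 6.0), a distance of √(0.8² + 2.0²) ≈ 2.2.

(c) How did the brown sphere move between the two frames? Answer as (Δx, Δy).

(-0.2, -0.5)

The brown sphere was at about (4.0, 5.7) and moved to about (3.8, 5.2).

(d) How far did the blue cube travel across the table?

1.4

The blue cube was near (6.5, 5.4) before and (7.0, 4.1) after, so it travelled √(0.5² + 1.3²) ≈ 1.4 units.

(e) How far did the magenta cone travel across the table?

1.8

The magenta cone moved from about (2.6, 2.7) to (4.4, 2.9), a distance of √(1.8² + 0.2²) ≈ 1.8.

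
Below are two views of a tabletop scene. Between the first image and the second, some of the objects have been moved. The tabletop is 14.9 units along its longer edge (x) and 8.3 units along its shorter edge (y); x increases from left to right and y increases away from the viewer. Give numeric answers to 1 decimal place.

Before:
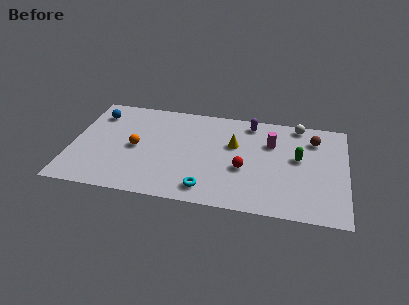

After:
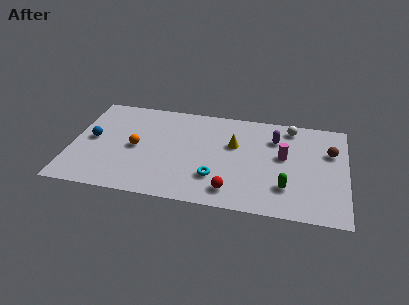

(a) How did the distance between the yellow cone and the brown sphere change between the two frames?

+0.7

Before: roughly 4.5 units apart; after: 5.2. That's 0.7 units further apart.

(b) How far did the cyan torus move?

1.1

From (7.5, 1.3) to (7.9, 2.3), the cyan torus covered √(0.4² + 1.0²) ≈ 1.1 units.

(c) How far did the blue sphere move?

2.2

From (1.2, 6.5) to (1.1, 4.3), the blue sphere covered √(0.1² + 2.2²) ≈ 2.2 units.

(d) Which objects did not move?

the yellow cone and the orange sphere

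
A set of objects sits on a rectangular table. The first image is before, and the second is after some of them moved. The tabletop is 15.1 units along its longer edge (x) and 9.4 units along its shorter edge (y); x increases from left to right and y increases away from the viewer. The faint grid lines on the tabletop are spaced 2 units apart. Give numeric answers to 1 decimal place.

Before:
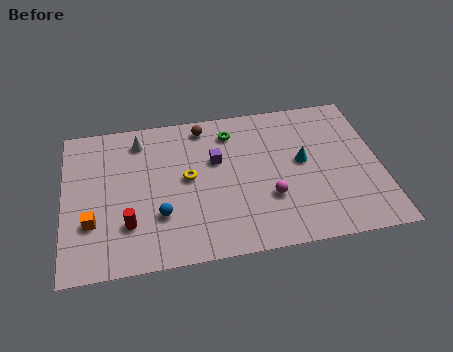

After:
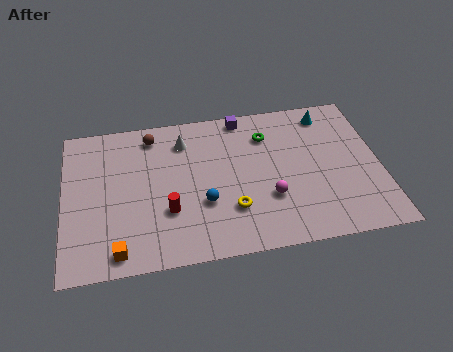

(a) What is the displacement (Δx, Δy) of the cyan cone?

(1.4, 2.9)

The cyan cone started near (11.4, 5.1) and ended near (12.8, 8.0).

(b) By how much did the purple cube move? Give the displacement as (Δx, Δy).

(1.4, 2.6)

From the two frames, the purple cube sits at roughly (7.3, 5.9) before and (8.7, 8.5) after.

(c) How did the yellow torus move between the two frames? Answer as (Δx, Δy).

(2.0, -2.3)

The yellow torus was at about (5.9, 5.0) and moved to about (7.9, 2.7).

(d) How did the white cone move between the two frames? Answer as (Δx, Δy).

(2.1, -0.4)

The white cone was at about (3.7, 7.8) and moved to about (5.8, 7.4).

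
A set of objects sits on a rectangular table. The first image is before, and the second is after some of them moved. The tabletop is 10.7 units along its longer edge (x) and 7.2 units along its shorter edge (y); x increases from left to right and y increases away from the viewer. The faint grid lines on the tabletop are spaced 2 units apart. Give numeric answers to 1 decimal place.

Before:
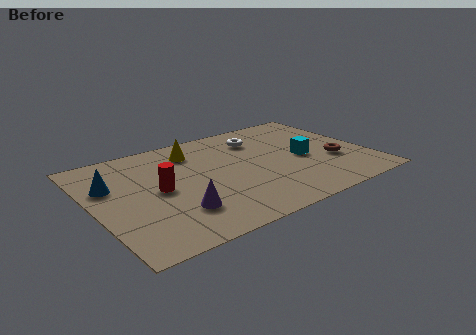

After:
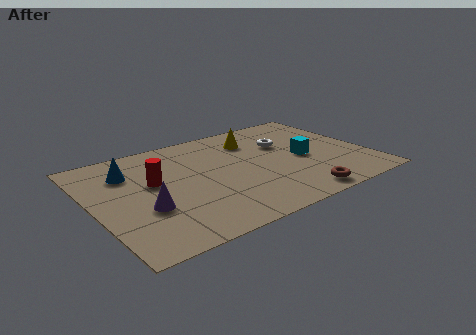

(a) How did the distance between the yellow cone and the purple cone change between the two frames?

+1.6

The distance was about 4.0 in the first image and 5.6 in the second, so they moved 1.6 units further apart.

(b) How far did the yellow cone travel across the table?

2.4

From (4.2, 5.7) to (6.6, 5.5), the yellow cone covered √(2.4² + 0.2²) ≈ 2.4 units.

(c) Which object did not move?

the cyan cube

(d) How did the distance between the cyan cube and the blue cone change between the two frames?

-0.6

The distance was about 7.5 in the first image and 6.9 in the second, so they moved 0.6 units closer together.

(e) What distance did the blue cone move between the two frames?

1.0

The blue cone was near (0.8, 4.7) before and (1.6, 5.3) after, so it travelled √(0.8² + 0.6²) ≈ 1.0 units.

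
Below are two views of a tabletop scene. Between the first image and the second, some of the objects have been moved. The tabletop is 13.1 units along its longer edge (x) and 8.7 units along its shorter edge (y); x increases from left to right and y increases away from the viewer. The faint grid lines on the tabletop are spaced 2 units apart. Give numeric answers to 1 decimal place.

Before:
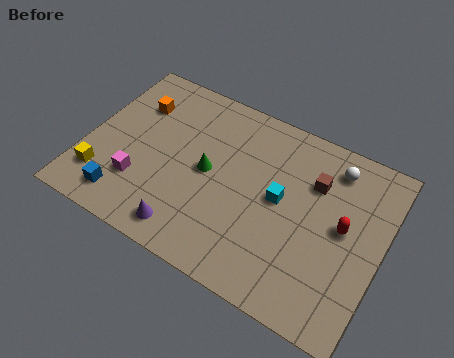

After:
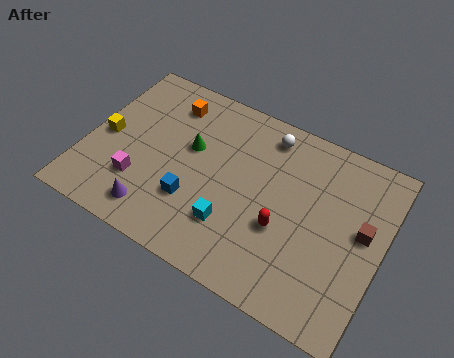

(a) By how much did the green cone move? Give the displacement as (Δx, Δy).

(-0.9, 0.8)

The green cone started near (5.4, 4.4) and ended near (4.5, 5.2).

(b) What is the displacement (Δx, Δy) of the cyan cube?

(-1.8, -2.2)

The cyan cube started near (8.6, 4.6) and ended near (6.8, 2.4).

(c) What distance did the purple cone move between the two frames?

1.5

The purple cone was near (5.0, 1.2) before and (3.5, 1.4) after, so it travelled √(1.5² + 0.2²) ≈ 1.5 units.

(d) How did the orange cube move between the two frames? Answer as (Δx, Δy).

(1.4, 0.7)

From the two frames, the orange cube sits at roughly (1.8, 6.3) before and (3.2, 7.0) after.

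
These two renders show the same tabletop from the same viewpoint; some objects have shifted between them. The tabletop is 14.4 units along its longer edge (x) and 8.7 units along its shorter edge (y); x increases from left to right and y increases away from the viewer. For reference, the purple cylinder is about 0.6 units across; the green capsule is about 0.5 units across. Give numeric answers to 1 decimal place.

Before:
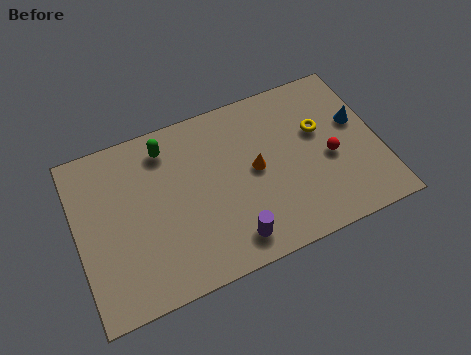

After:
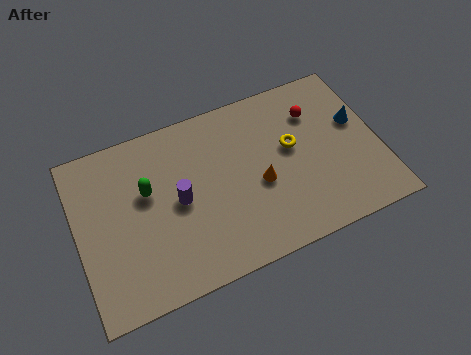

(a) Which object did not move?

the blue cone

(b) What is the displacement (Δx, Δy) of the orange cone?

(0.1, -0.8)

From the two frames, the orange cone sits at roughly (8.5, 4.5) before and (8.6, 3.7) after.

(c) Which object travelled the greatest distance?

the purple cylinder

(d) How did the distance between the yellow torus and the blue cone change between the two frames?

+1.4

Before: roughly 1.8 units apart; after: 3.2. That's 1.4 units further apart.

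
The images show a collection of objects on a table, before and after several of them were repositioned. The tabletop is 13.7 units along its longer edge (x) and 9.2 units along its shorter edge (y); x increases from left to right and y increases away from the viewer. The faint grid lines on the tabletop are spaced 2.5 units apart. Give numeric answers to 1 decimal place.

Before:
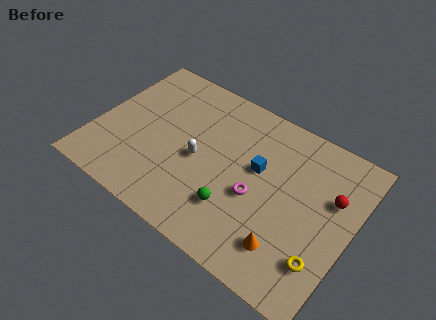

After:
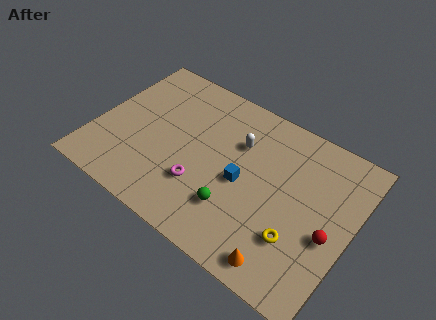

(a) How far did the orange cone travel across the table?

0.9

The orange cone moved from about (10.8, 2.0) to (10.8, 1.1), a distance of √(0.0² + 0.9²) ≈ 0.9.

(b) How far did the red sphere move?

2.1

The red sphere was near (12.5, 5.9) before and (12.7, 3.8) after, so it travelled √(0.2² + 2.1²) ≈ 2.1 units.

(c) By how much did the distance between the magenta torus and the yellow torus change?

+1.1

They were about 4.1 units apart before and 5.2 after — 1.1 units further apart.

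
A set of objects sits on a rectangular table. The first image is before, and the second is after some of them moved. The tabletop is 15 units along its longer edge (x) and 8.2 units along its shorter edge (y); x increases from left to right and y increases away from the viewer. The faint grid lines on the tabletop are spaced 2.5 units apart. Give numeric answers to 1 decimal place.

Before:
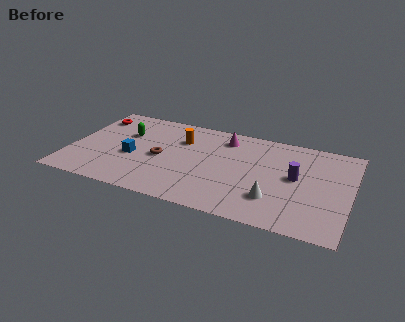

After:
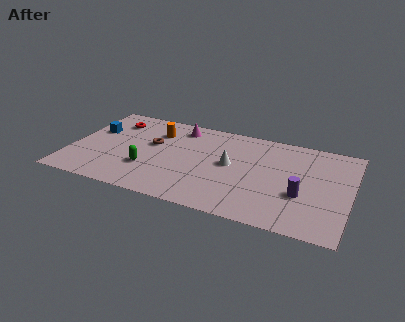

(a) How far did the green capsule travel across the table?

3.2

The green capsule was near (2.8, 5.4) before and (4.3, 2.6) after, so it travelled √(1.5² + 2.8²) ≈ 3.2 units.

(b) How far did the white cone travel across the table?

3.3

From (11.1, 2.2) to (8.6, 4.4), the white cone covered √(2.5² + 2.2²) ≈ 3.3 units.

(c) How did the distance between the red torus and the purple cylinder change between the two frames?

-0.4

The distance was about 11.4 in the first image and 11.0 in the second, so they moved 0.4 units closer together.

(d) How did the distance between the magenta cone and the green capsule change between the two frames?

-1.0

They were about 5.5 units apart before and 4.5 after — 1.0 units closer together.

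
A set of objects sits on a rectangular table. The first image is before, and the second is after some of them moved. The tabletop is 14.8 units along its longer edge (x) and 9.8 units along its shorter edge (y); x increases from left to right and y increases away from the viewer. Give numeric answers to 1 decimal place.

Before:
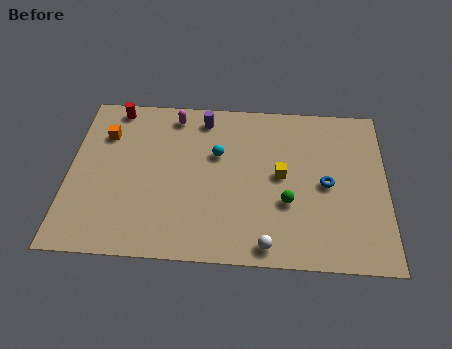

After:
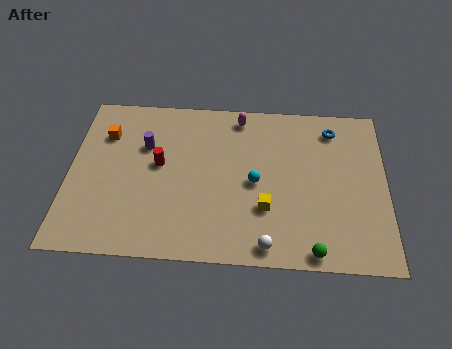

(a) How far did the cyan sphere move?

2.4

From (6.9, 6.2) to (8.7, 4.6), the cyan sphere covered √(1.8² + 1.6²) ≈ 2.4 units.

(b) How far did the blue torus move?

3.4

The blue torus moved from about (12.0, 4.7) to (12.3, 8.1), a distance of √(0.3² + 3.4²) ≈ 3.4.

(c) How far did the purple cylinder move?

3.3

The purple cylinder moved from about (6.2, 8.4) to (3.5, 6.5), a distance of √(2.7² + 1.9²) ≈ 3.3.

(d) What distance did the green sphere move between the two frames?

3.0

The green sphere was near (10.2, 3.5) before and (11.4, 0.8) after, so it travelled √(1.2² + 2.7²) ≈ 3.0 units.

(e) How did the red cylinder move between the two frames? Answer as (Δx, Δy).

(2.2, -3.4)

From the two frames, the red cylinder sits at roughly (2.0, 8.8) before and (4.2, 5.4) after.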